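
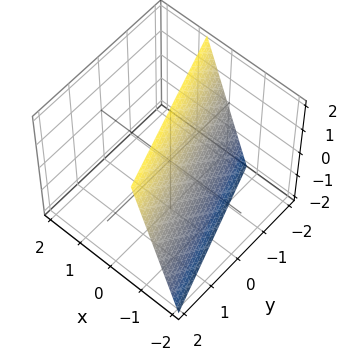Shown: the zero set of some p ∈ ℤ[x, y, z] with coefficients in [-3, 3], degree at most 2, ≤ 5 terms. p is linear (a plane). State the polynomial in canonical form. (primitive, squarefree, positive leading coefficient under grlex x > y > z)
3*x + y - z + 2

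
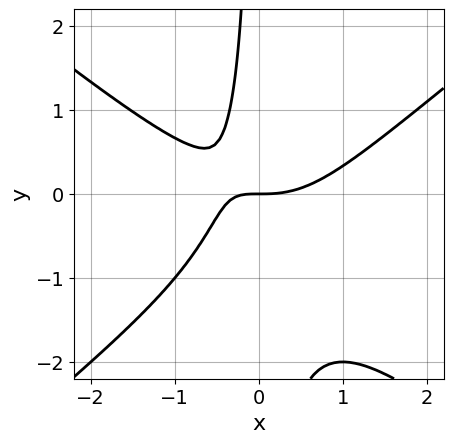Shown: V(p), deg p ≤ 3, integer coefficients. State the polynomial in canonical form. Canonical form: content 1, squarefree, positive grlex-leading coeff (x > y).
2*x^3 - 3*x*y^2 - 3*x*y - 2*y

1. Degree: the shape is more complex than any degree-2 curve, so deg p = 3.
2. Observable constraints: it crosses the x-axis at the gridline x = 0; it crosses the y-axis at the gridline y = 0.
3. Putting this together gives p.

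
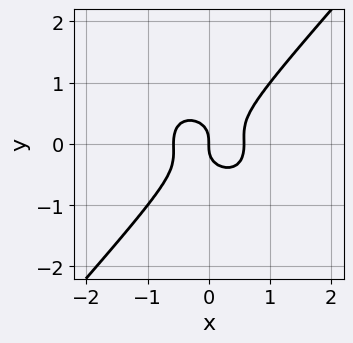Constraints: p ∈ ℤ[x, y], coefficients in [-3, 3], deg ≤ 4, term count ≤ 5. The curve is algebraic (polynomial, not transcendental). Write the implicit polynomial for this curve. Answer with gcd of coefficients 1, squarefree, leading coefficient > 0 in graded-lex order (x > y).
3*x^3 + x*y^2 - 3*y^3 - x

The degree is 3 — a generic line meets the curve in up to 3 points.
Checking where it meets the axes: it crosses the y-axis at the gridline y = 0; it crosses the x-axis at the gridline x = 0.
The integer polynomial consistent with all of this is the stated p.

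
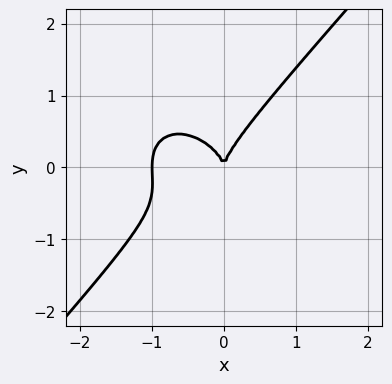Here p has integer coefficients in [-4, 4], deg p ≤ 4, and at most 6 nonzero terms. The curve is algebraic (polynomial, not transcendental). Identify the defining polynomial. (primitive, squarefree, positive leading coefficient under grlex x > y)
3*x^3 + x*y^2 - 3*y^3 + 3*x^2

1. Degree: no degree-2 curve has this shape, so deg p = 3.
2. From the axis intercepts and sections: one y-axis crossing is at y = 0; the x-axis gridline crossings are at x ∈ {-1, 0}.
3. These observations pin down the coefficients.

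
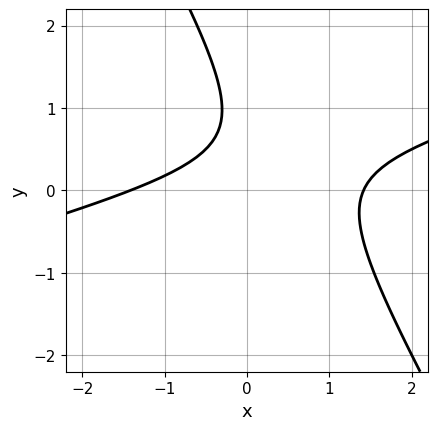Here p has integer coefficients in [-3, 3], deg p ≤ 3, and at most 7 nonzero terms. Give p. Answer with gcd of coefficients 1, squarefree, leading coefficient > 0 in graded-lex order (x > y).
1. Degree: no degree-1 curve has this shape, so deg p = 2.
2. Reading off the gridlines: the curve avoids every integer y-axis point in the box.
3. Solving for integer coefficients yields p as stated.

x^2 - 3*x*y - 2*y^2 + 3*y - 2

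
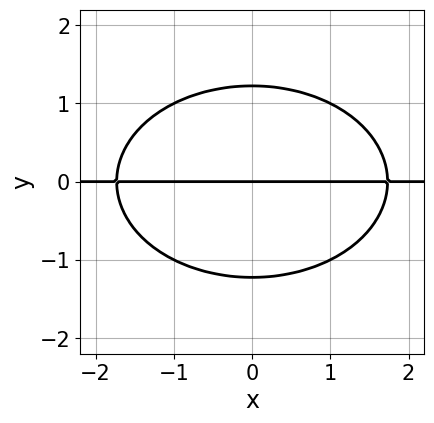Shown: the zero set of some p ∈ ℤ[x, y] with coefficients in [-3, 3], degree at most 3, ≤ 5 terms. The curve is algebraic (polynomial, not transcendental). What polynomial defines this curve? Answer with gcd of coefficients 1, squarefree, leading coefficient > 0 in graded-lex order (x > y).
x^2*y + 2*y^3 - 3*y

deg p = 3.
Symmetries: it's symmetric under x → −x, forcing even powers of x.
From the axis intercepts and sections: one y-axis crossing is at y = 0; every point of the x-axis in the box is on the curve.
Solving for integer coefficients yields p as stated.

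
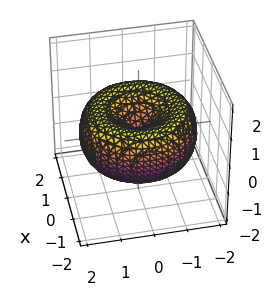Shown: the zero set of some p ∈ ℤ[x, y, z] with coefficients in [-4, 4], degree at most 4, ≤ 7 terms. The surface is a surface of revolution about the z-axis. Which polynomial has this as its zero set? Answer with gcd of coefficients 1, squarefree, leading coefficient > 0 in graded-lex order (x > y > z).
x^4 + 2*x^2*y^2 + y^4 - 3*x^2 - 3*y^2 + 3*z^2

1. The degree is 4 — no degree-3 surface has this shape.
2. Symmetries: rotational symmetry about the z-axis ⇒ p depends on x, y only through x² + y².
3. Checking where it meets the axes: a circular section at z = 0 has radius between 1 and 2; it meets the y-axis at y = 0 (among the integer gridlines); one z-axis crossing is at z = 0; one x-axis crossing is at x = 0.
4. Fitting integer coefficients to these (and the overall shape) gives p.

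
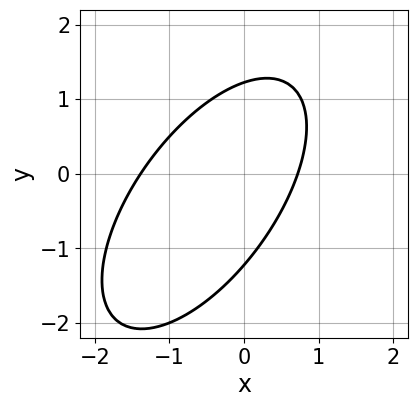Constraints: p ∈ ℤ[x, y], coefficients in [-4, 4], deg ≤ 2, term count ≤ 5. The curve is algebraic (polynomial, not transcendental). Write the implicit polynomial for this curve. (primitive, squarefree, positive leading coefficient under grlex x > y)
3*x^2 - 3*x*y + 2*y^2 + 2*x - 3

1. The degree is 2 — a generic line meets the curve in up to 2 points.
2. Putting this together gives p.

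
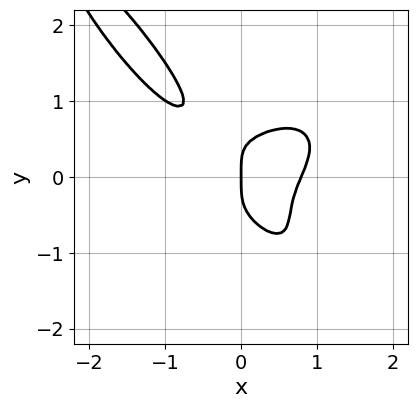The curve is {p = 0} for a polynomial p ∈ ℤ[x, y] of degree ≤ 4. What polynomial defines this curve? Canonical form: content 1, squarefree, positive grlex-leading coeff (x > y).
2*x^4 + 3*x*y^3 + 2*y^4 - 2*x^2*y - x

(a) deg p = 4. The shape is more complex than any degree-3 curve.
(b) Reading off the gridlines: it crosses the x-axis at the gridline x = 0; it crosses the y-axis at the gridline y = 0.
(c) Fitting integer coefficients to these (and the overall shape) gives p.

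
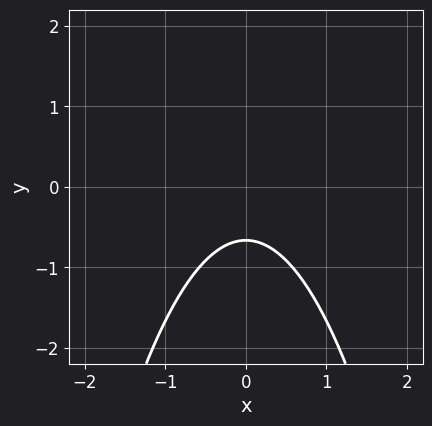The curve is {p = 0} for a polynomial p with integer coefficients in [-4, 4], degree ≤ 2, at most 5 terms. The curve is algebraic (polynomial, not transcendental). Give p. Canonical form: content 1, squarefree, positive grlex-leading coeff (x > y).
1. Degree: a generic line meets the curve in up to 2 points, so deg p = 2.
2. Symmetries: mirror symmetry x ↦ −x ⇒ only even powers of x.
3. Reading off the gridlines: no x-intercept at any integer in the box.
4. Matching integer coefficients to the picture gives p.

3*x^2 + 3*y + 2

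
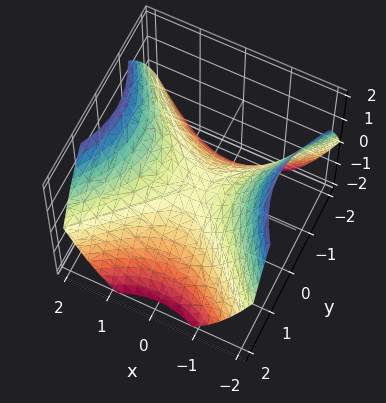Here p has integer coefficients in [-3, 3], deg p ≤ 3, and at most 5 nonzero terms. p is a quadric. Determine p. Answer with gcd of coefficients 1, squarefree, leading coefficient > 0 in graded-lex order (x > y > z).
1. deg p = 2. A hyperbolic paraboloid; a quadric.
2. Symmetries: the y ↦ −y reflection is a symmetry, so y appears only in even powers; mirror symmetry x ↦ −x ⇒ only even powers of x.
3. Reading off the gridlines: it crosses the z-axis at the gridline z = 0; one y-axis crossing is at y = 0; one x-axis crossing is at x = 0.
4. Putting this together gives p.

2*x^2 - 2*y^2 - 3*z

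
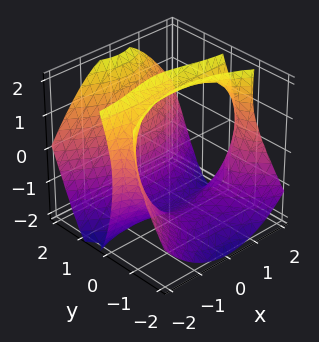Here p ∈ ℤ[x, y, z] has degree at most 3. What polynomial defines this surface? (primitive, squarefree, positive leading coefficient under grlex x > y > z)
2*x^2*y - 3*y^3 + 3*y^2*z - z^2 + 3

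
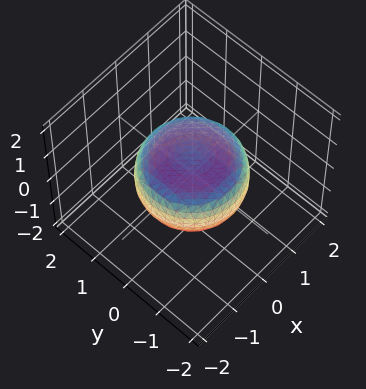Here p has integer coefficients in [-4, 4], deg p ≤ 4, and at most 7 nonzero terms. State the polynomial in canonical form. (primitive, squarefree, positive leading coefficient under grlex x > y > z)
x^4 + 2*x^2*y^2 + y^4 - x^2 - y^2 + 2*z^2 - 1

The degree is 4 — no degree-3 surface has this shape.
Symmetry: the z-axis is an axis of rotation, so x and y enter only as x² + y².
Reading off the gridlines: a circular section at z = 0 has radius between 1 and 2.
Assembling these constraints gives the stated polynomial.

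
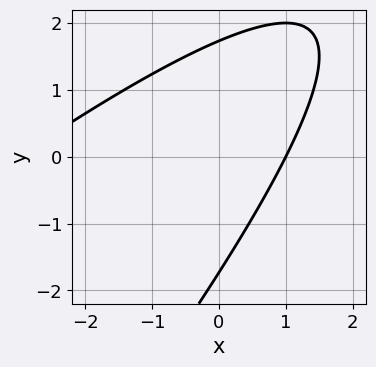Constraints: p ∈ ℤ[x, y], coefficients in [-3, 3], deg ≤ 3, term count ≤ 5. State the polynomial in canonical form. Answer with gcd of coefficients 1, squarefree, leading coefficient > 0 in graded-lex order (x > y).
x^2 - 2*x*y + y^2 + 2*x - 3

1. Degree: the shape is more complex than any degree-1 curve, so deg p = 2.
2. From the axis intercepts and sections: it meets the x-axis at x = 1 (among the integer gridlines).
3. Fitting integer coefficients to these (and the overall shape) gives p.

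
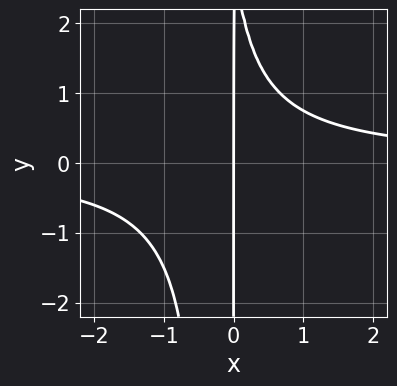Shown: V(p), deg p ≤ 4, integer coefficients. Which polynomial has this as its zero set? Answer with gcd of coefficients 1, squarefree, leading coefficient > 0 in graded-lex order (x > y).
1. deg p = 3.
2. Checking where it meets the axes: it meets the x-axis at x = 0 (among the integer gridlines); every point of the y-axis in the box is on the curve.
3. These observations pin down the coefficients.

3*x^2*y + x*y - 3*x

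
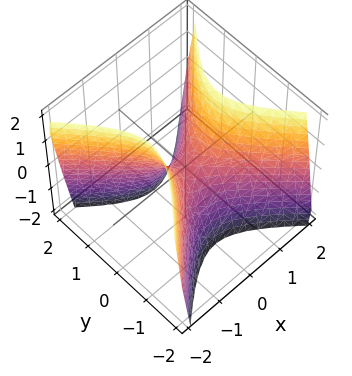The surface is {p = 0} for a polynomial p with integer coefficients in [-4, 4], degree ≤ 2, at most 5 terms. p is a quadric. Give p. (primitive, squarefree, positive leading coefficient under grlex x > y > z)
2*x^2 - 2*y^2 - z

(a) The degree is 2 — a saddle surface; a quadric.
(b) Symmetries: the x ↦ −x reflection is a symmetry, so x appears only in even powers; it's symmetric under y → −y, forcing even powers of y.
(c) Observable constraints: one x-axis crossing is at x = 0; it meets the z-axis at z = 0 (among the integer gridlines); it crosses the y-axis at the gridline y = 0.
(d) Matching integer coefficients to the picture gives p.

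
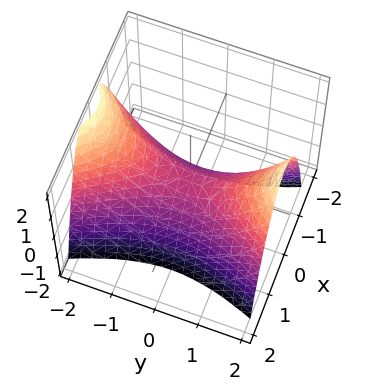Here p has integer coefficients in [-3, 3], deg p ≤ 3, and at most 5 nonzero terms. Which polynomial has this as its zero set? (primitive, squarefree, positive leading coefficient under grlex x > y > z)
(a) Degree: a hyperbolic paraboloid; a quadric, so deg p = 2.
(b) Symmetries: the x ↦ −x reflection is a symmetry, so x appears only in even powers; it's symmetric under y → −y, forcing even powers of y.
(c) Observable constraints: it crosses the x-axis at the gridline x = 0; it crosses the z-axis at the gridline z = 0.
(d) These observations pin down the coefficients.

3*x^2 - y^2 + 2*z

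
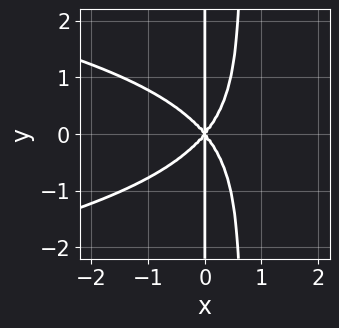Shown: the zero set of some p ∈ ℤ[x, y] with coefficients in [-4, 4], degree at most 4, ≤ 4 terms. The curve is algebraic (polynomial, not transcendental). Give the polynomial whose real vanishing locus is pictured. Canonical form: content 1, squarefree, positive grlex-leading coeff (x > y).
3*x^2*y^2 + 3*x^3 - 2*x*y^2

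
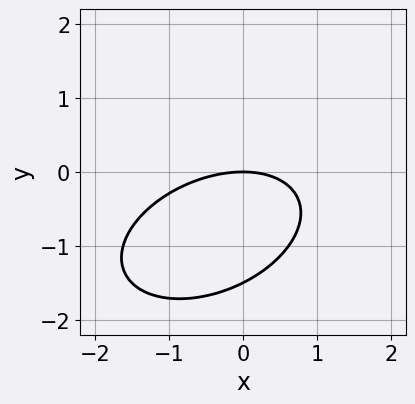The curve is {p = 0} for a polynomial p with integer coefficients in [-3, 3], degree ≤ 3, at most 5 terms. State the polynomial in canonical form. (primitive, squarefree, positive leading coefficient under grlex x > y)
1. deg p = 2. No degree-1 curve has this shape.
2. From the visible intercepts: it meets the x-axis at x = 0 (among the integer gridlines); it crosses the y-axis at the gridline y = 0.
3. Solving for integer coefficients yields p as stated.

x^2 - x*y + 2*y^2 + 3*y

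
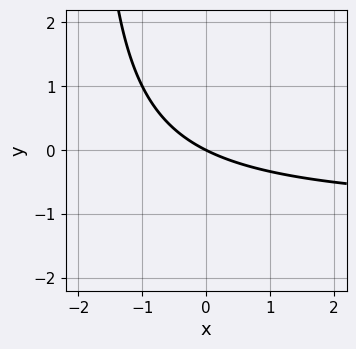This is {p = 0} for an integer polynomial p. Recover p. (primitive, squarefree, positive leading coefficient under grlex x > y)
x*y + x + 2*y

1. deg p = 2.
2. From the axis intercepts and sections: one y-axis crossing is at y = 0; one x-axis crossing is at x = 0.
3. Fitting integer coefficients to these (and the overall shape) gives p.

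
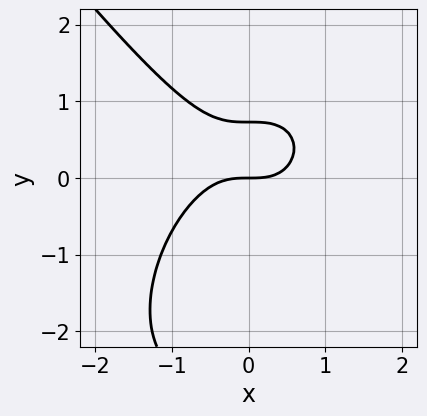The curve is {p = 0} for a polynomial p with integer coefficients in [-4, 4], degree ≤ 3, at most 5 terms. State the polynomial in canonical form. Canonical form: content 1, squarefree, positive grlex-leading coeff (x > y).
2*x^3 + y^3 + 2*y^2 - 2*y

1. Degree: the shape is more complex than any degree-2 curve, so deg p = 3.
2. Checking where it meets the axes: it meets the y-axis at y = 0 (among the integer gridlines); it meets the x-axis at x = 0 (among the integer gridlines).
3. The integer polynomial consistent with all of this is the stated p.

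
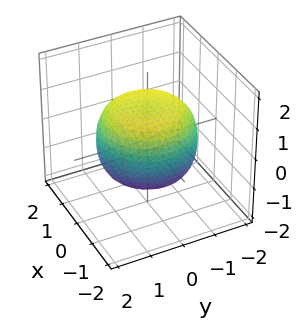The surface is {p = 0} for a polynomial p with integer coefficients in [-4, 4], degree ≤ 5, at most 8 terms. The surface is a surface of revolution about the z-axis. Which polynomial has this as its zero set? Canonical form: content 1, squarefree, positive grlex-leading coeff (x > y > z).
x^4 + 2*x^2*y^2 + y^4 - x^2 - y^2 + 2*z^2 - 2

(a) Degree: the shape is more complex than any degree-3 surface, so deg p = 4.
(b) Symmetries: rotational symmetry about the z-axis ⇒ p depends on x, y only through x² + y².
(c) Checking where it meets the axes: a circular section at z = -1 has radius exactly 1; among the integer gridlines, it crosses the z-axis at z ∈ {-1, 1}.
(d) Fitting integer coefficients to these (and the overall shape) gives p.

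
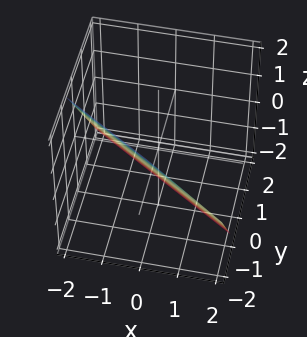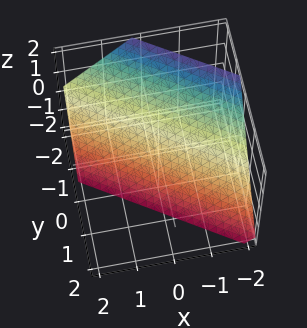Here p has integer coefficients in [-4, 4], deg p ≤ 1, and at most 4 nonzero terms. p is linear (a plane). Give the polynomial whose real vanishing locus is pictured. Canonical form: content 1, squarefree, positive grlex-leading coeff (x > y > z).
(a) The degree is 1 — every cross-section is a straight line — this is a plane.
(b) Reading off the gridlines: it crosses the z-axis at the gridline z = -1; it crosses the x-axis at the gridline x = -1.
(c) Fitting integer coefficients to these (and the overall shape) gives p.

2*x + 3*y + 2*z + 2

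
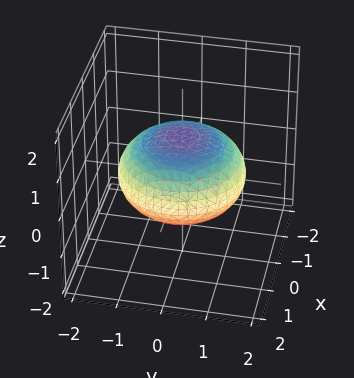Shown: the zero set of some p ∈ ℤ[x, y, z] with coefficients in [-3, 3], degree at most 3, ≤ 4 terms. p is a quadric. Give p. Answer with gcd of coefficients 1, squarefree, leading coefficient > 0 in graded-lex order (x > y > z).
deg p = 2. Bounded and convex; a quadric.
Symmetries: it's symmetric under z → −z, forcing even powers of z; rotational symmetry about the z-axis ⇒ p depends on x, y only through x² + y².
Reading off the gridlines: a circular section at z = 0 has radius between 1 and 2; among the integer gridlines, it crosses the z-axis at z ∈ {-1, 1}.
These observations pin down the coefficients.

x^2 + y^2 + 2*z^2 - 2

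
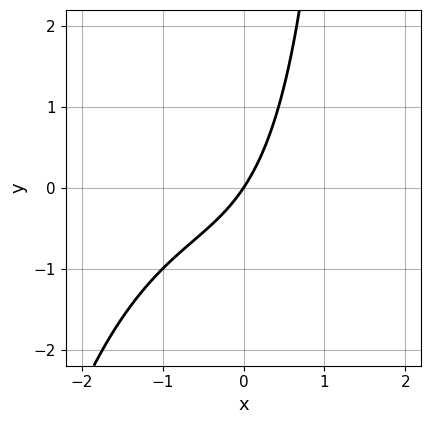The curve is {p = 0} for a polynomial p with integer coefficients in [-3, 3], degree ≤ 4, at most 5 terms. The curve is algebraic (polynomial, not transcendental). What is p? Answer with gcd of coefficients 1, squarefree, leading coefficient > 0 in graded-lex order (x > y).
1. The degree is 3 — the shape is more complex than any degree-2 curve.
2. Observable constraints: it meets the y-axis at y = 0 (among the integer gridlines); it crosses the x-axis at the gridline x = 0.
3. Solving for integer coefficients yields p as stated.

x^3 + x^2 + x*y + 3*x - 2*y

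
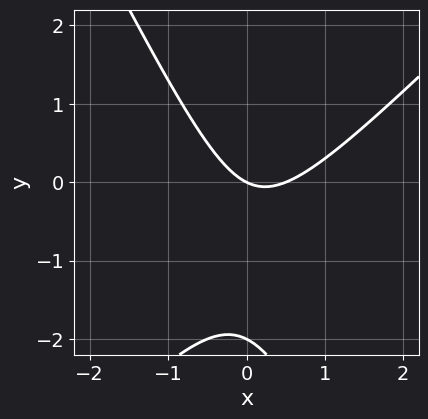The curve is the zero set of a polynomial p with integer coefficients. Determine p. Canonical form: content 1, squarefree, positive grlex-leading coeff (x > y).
(a) Degree: the shape is more complex than any degree-1 curve, so deg p = 2.
(b) Observable constraints: the y-axis gridline crossings are at y ∈ {-2, 0}; it meets the x-axis at x = 0 (among the integer gridlines).
(c) Fitting integer coefficients to these (and the overall shape) gives p.

2*x^2 - x*y - y^2 - x - 2*y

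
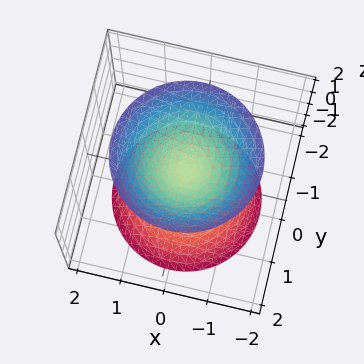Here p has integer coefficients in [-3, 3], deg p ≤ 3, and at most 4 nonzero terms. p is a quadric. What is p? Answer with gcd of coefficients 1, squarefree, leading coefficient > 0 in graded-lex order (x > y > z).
First, I count 2 distinct pieces. Treating them together as one polynomial.
Then, deg p = 2. Two separate bowl-shaped sheets opening away from each other; a quadric.
Then, symmetries: the z-axis is an axis of rotation, so x and y enter only as x² + y²; it's symmetric under z → −z, forcing even powers of z.
Next, reading off the gridlines: a circular section at z = 2 has radius between 1 and 2; no x-intercept at any integer in the box.
Finally, solving for integer coefficients yields p as stated.

3*x^2 + 3*y^2 - 2*z^2 + 1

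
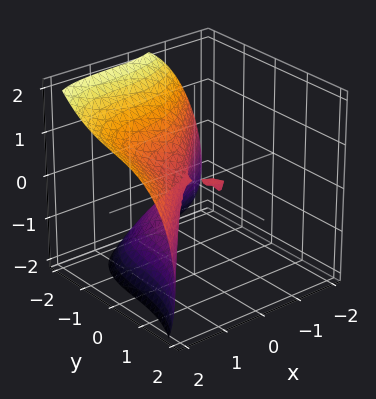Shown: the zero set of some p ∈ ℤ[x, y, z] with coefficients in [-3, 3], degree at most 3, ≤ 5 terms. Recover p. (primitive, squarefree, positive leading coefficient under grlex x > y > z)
(a) The degree is 3 — no degree-2 surface has this shape.
(b) Observable constraints: one y-axis crossing is at y = 0; it crosses the z-axis at the gridline z = 0; it crosses the x-axis at the gridline x = 0.
(c) The integer polynomial consistent with all of this is the stated p.

x^3 - x^2*z - y^3 - x*y - 2*z^2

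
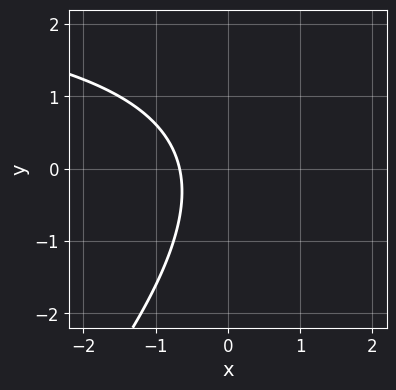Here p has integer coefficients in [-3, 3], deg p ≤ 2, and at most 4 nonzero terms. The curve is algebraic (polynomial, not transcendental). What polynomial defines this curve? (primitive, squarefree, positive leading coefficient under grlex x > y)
First, deg p = 2. No degree-1 curve has this shape.
Next, observable constraints: it misses every integer gridline on the y-axis.
Finally, putting this together gives p.

x*y - y^2 - 3*x - 2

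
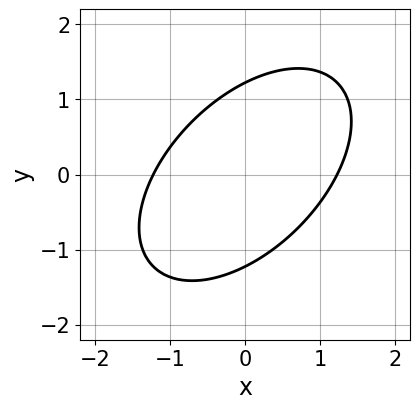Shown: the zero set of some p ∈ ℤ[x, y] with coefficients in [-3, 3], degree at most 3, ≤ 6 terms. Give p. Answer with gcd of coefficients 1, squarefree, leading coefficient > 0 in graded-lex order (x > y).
First, the degree is 2 — no degree-1 curve has this shape.
Finally, the integer polynomial consistent with all of this is the stated p.

2*x^2 - 2*x*y + 2*y^2 - 3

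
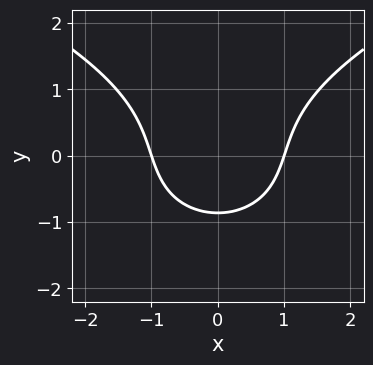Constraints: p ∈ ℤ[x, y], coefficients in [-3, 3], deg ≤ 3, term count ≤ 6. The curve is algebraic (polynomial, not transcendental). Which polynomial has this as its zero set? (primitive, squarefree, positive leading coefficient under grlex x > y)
2*y^3 - 3*x^2 + 2*y + 3

First, degree: the shape is more complex than any degree-2 curve, so deg p = 3.
Next, symmetries: mirror symmetry x ↦ −x ⇒ only even powers of x.
Then, from the axis intercepts and sections: the x-axis gridline crossings are at x ∈ {-1, 1}.
Finally, the integer polynomial consistent with all of this is the stated p.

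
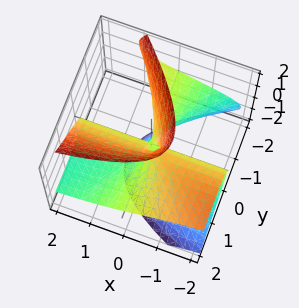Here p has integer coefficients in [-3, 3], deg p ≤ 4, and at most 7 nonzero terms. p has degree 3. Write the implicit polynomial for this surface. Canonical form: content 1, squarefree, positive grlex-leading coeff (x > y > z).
1. deg p = 3. A generic line meets the surface in up to 3 points.
2. Checking where it meets the axes: the visible y-axis segment lies entirely on the surface; it crosses the z-axis at the gridline z = 0.
3. The integer polynomial consistent with all of this is the stated p. Check: (2, 0, 0) on the x-axis lies on the surface, and p(2, 0, 0) = 0. ✓

x*y*z - 3*x*z^2 + 3*y^2*z - z^3 + 3*x*y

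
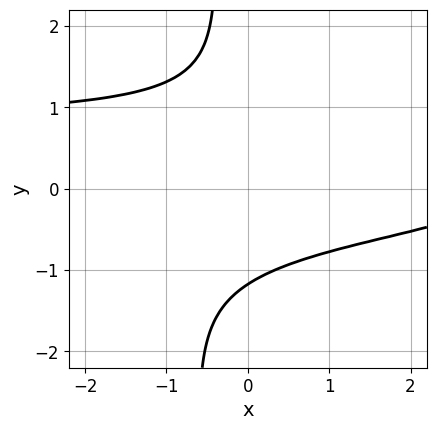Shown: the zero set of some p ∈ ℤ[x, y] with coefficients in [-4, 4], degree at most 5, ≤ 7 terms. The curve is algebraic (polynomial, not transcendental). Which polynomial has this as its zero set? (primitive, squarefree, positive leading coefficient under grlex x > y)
First, deg p = 4. The shape is more complex than any degree-3 curve.
Next, from the visible intercepts: no x-intercept at any integer in the box.
Finally, putting this together gives p.

2*x*y^3 + y^3 - y^2 - x + 3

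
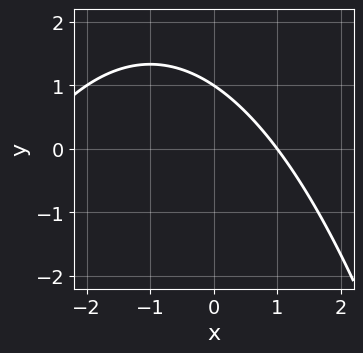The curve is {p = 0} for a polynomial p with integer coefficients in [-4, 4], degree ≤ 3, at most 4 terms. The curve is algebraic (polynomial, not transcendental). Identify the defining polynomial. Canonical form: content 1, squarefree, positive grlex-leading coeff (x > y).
x^2 + 2*x + 3*y - 3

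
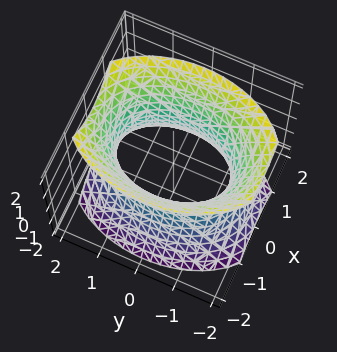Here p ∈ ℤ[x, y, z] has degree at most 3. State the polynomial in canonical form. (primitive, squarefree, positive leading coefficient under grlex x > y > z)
1. The degree is 2 — an hourglass — one-sheet hyperboloid; a quadric.
2. Symmetries: mirror symmetry y ↦ −y ⇒ only even powers of y; the x ↦ −x reflection is a symmetry, so x appears only in even powers; mirror symmetry z ↦ −z ⇒ only even powers of z.
3. From the axis intercepts and sections: it misses every integer gridline on the z-axis; the x-axis gridline crossings are at x ∈ {-1, 1}.
4. Putting this together gives p.

2*x^2 + y^2 - z^2 - 2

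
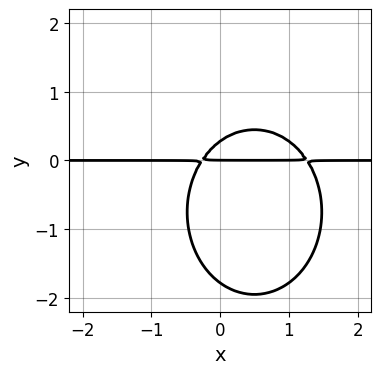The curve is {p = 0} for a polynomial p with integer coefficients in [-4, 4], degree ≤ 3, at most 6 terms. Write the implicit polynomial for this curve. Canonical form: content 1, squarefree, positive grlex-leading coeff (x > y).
3*x^2*y + 2*y^3 - 3*x*y + 3*y^2 - y

First, degree: a generic line meets the curve in up to 3 points, so deg p = 3.
Then, checking where it meets the axes: the visible x-axis segment lies entirely on the curve; it meets the y-axis at y = 0 (among the integer gridlines).
Finally, the integer polynomial consistent with all of this is the stated p.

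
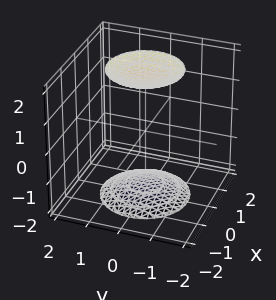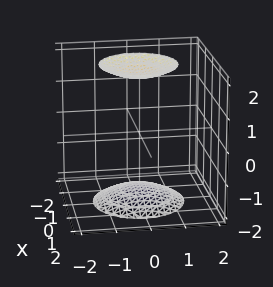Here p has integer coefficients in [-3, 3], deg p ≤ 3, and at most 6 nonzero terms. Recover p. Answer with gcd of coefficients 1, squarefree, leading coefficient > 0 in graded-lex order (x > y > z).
(a) There are 2 components.
(b) The degree is 2 — two separate bowl-shaped sheets opening away from each other; a quadric.
(c) Symmetries: the surface is invariant under rotation about z: p = q(x² + y², z); mirror symmetry z ↦ −z ⇒ only even powers of z.
(d) Against the integer gridlines: a circular section at z = 2 has radius exactly 1; the surface avoids every integer y-axis point in the box.
(e) The integer polynomial consistent with all of this is the stated p.

x^2 + y^2 - z^2 + 3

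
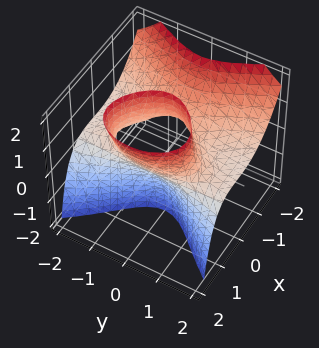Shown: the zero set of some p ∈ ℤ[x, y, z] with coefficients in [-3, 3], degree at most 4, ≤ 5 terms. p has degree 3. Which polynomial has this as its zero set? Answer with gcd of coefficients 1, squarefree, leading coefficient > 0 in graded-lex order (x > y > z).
1. deg p = 3.
2. Observable constraints: it misses every integer gridline on the y-axis; it misses every integer gridline on the z-axis.
3. These observations pin down the coefficients.

2*x^3 + 2*y^2*z - 3*x*z - 1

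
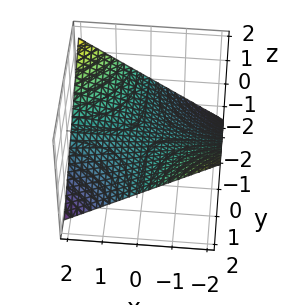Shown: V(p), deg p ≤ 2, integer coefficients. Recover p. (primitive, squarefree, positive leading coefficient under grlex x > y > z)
x*y + 3*z

1. The degree is 2 — a hyperbolic paraboloid; a quadric.
2. From the axis intercepts and sections: one z-axis crossing is at z = 0; every point of the x-axis in the box is on the surface; the visible y-axis segment lies entirely on the surface.
3. Fitting integer coefficients to these (and the overall shape) gives p.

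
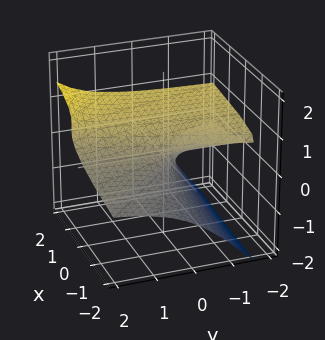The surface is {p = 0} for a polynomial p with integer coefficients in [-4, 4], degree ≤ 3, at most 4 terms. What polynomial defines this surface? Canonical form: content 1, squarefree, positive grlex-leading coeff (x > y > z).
3*y*z^2 - 3*z^3 - 2*y*z + x

(a) Degree: the shape is more complex than any degree-2 surface, so deg p = 3.
(b) Observable constraints: the visible y-axis segment lies entirely on the surface; one z-axis crossing is at z = 0.
(c) Fitting integer coefficients to these (and the overall shape) gives p.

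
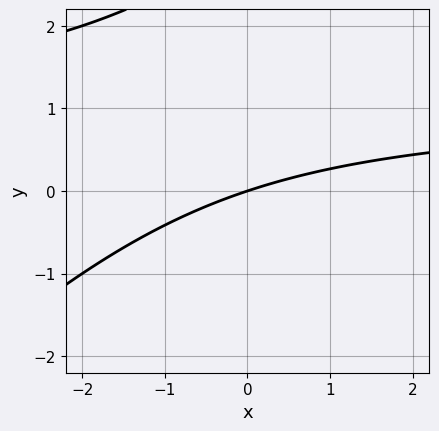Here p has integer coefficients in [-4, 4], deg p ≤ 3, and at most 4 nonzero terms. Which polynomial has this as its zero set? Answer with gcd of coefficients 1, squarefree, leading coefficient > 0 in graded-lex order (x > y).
x*y - y^2 - x + 3*y

1. deg p = 2. No degree-1 curve has this shape.
2. From the axis intercepts and sections: it crosses the y-axis at the gridline y = 0; it meets the x-axis at x = 0 (among the integer gridlines).
3. Fitting integer coefficients to these (and the overall shape) gives p.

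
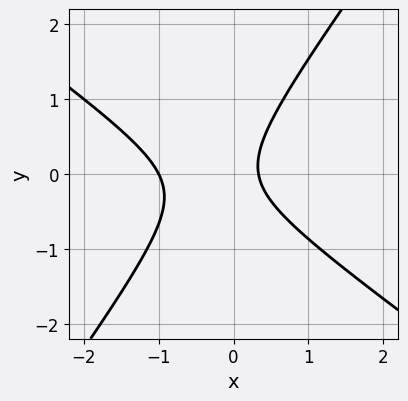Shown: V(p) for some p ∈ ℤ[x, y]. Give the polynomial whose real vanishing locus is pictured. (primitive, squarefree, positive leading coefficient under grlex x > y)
3*x^2 + 2*x*y - 3*y^2 + 2*x - 1

(a) The degree is 2 — a generic line meets the curve in up to 2 points.
(b) Observable constraints: one x-axis crossing is at x = -1; no y-intercept at any integer in the box.
(c) These observations pin down the coefficients.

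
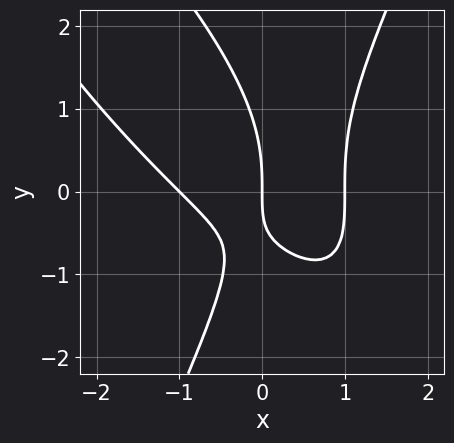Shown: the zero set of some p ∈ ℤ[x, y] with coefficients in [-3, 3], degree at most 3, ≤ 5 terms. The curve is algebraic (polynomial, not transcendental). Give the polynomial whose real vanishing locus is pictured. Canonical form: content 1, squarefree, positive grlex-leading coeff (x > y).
deg p = 3.
Reading off the gridlines: it meets the y-axis at y = 0 (among the integer gridlines); the x-axis gridline crossings are at x ∈ {-1, 0, 1}.
These observations pin down the coefficients.

3*x^3 + 3*x^2*y - y^3 - 3*x*y - 3*x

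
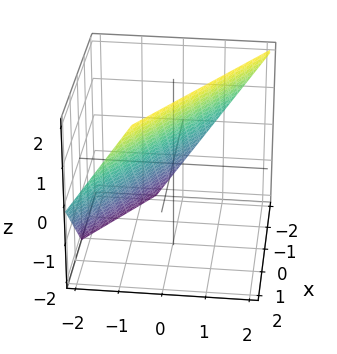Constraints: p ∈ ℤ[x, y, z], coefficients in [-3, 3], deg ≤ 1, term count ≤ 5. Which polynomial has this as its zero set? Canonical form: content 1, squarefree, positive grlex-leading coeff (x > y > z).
(a) deg p = 1. The surface is flat (a plane).
(b) Checking where it meets the axes: one z-axis crossing is at z = 1; one x-axis crossing is at x = -1.
(c) Solving for integer coefficients yields p as stated.

2*x + 3*y - 2*z + 2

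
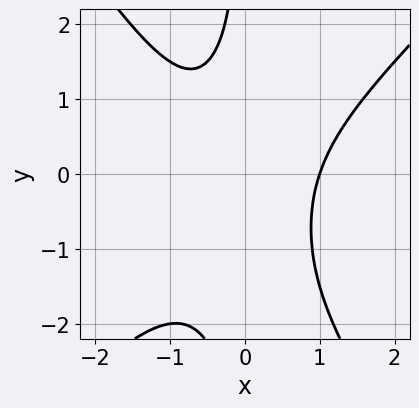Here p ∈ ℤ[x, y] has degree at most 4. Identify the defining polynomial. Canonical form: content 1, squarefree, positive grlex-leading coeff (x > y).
1. The degree is 3 — no degree-2 curve has this shape.
2. From the visible intercepts: no y-intercept at any integer in the box; it crosses the x-axis at the gridline x = 1.
3. Matching integer coefficients to the picture gives p.

3*x^3 - x^2*y - 2*x*y^2 - 2*x*y - 3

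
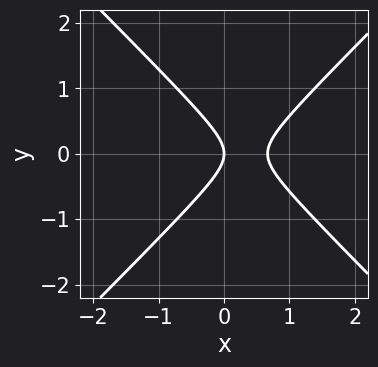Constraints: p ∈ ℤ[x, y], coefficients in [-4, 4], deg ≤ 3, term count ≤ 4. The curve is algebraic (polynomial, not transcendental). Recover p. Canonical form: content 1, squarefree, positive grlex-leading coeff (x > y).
3*x^2 - 3*y^2 - 2*x

First, deg p = 2.
Then, symmetries: mirror symmetry y ↦ −y ⇒ only even powers of y.
Next, against the integer gridlines: one y-axis crossing is at y = 0; it crosses the x-axis at the gridline x = 0.
Finally, the integer polynomial consistent with all of this is the stated p.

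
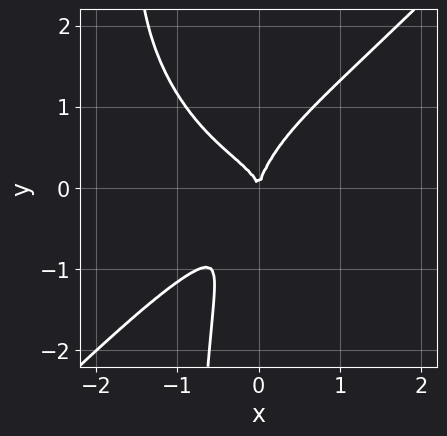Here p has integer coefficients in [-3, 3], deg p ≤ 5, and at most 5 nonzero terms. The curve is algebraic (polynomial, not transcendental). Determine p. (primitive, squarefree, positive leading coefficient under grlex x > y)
The degree is 4 — the shape is more complex than any degree-3 curve.
Reading off the gridlines: it crosses the y-axis at the gridline y = 0; it meets the x-axis at x = 0 (among the integer gridlines).
Assembling these constraints gives the stated polynomial.

2*x^4 - 2*x*y^3 + 3*x*y^2 - 2*y^3 + 2*x^2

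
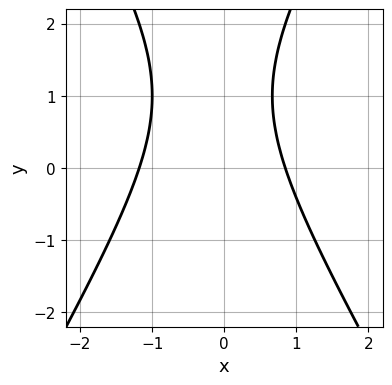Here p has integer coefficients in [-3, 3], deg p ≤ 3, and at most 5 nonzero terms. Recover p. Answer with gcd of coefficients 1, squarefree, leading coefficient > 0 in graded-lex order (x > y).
1. deg p = 2. The shape is more complex than any degree-1 curve.
2. From the axis intercepts and sections: the curve avoids every integer y-axis point in the box.
3. The integer polynomial consistent with all of this is the stated p.

3*x^2 - y^2 + x + 2*y - 3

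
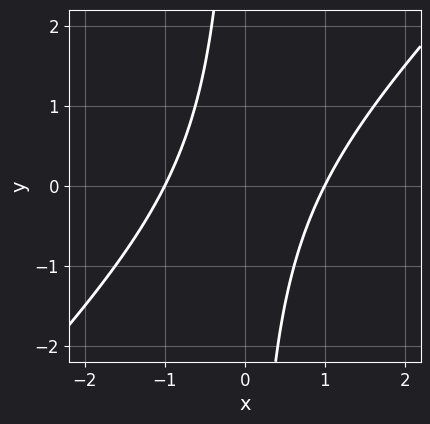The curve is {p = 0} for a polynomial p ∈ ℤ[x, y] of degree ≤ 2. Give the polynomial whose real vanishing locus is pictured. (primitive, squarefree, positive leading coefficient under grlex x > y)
x^2 - x*y - 1

(a) deg p = 2.
(b) From the visible intercepts: the curve avoids every integer y-axis point in the box; the x-axis gridline crossings are at x ∈ {-1, 1}.
(c) Matching integer coefficients to the picture gives p.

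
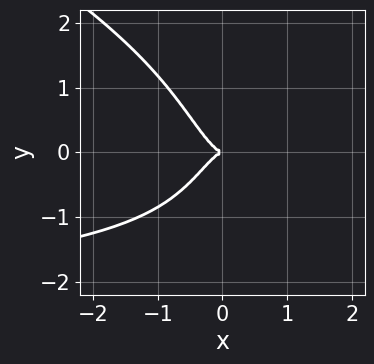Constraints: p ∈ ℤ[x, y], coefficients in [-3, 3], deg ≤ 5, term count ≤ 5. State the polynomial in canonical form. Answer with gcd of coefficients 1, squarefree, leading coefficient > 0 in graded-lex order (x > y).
First, the degree is 4 — no degree-3 curve has this shape.
Then, reading off the gridlines: one y-axis crossing is at y = 0; it crosses the x-axis at the gridline x = 0.
Finally, together with the visible shape, these determine p as stated.

x^3*y + 2*x^2*y^2 + 3*x^3 + y^2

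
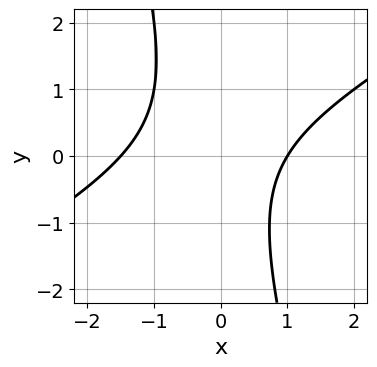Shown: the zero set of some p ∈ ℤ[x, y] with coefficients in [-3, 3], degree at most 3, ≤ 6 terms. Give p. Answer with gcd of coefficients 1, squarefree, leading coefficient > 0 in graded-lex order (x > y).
2*x^2 - 3*x*y - y^2 + x - 3

1. Degree: no degree-1 curve has this shape, so deg p = 2.
2. Against the integer gridlines: the curve avoids every integer y-axis point in the box; it meets the x-axis at x = 1 (among the integer gridlines).
3. Putting this together gives p.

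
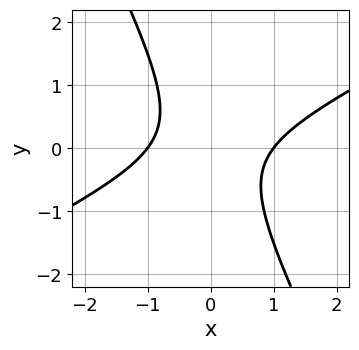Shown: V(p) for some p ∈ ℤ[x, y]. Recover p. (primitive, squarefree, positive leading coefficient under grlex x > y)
2*x^2 - 3*x*y - 2*y^2 - 2

(a) The degree is 2 — no degree-1 curve has this shape.
(b) Against the integer gridlines: the x-axis gridline crossings are at x ∈ {-1, 1}; it misses every integer gridline on the y-axis.
(c) Solving for integer coefficients yields p as stated.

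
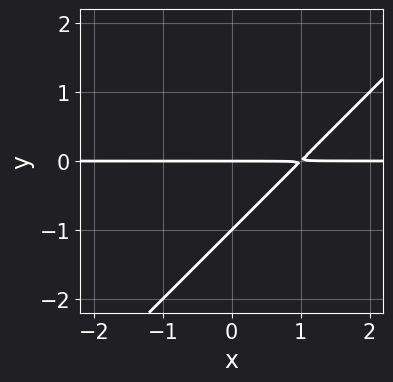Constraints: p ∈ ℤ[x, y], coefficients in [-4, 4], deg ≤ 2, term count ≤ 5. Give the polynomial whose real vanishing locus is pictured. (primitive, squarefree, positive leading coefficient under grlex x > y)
x*y - y^2 - y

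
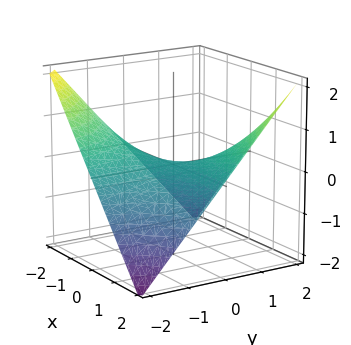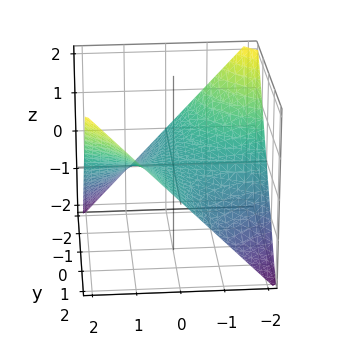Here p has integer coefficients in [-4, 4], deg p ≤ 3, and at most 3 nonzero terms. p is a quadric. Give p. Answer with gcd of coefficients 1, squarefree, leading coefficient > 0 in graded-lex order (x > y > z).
x*y - 2*z

deg p = 2.
Checking where it meets the axes: the visible x-axis segment lies entirely on the surface; every point of the y-axis in the box is on the surface.
These observations pin down the coefficients.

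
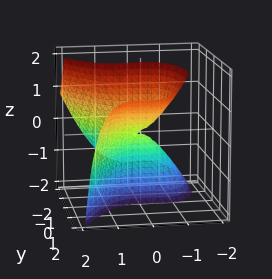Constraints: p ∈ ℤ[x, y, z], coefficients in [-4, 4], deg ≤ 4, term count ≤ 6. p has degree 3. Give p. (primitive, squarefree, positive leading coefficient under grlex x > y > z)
2*x^3 - x^2*z - 2*y^2 + 3*y*z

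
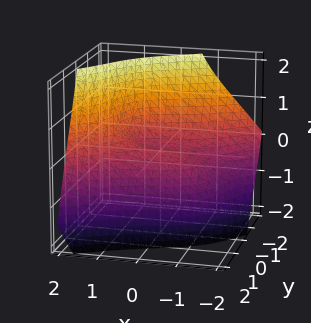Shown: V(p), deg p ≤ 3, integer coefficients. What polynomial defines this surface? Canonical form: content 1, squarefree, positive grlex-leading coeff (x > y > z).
Degree: a generic line meets the surface in up to 3 points, so deg p = 3.
From the visible intercepts: it meets the x-axis at x = 0 (among the integer gridlines); it meets the z-axis at z = 0 (among the integer gridlines); the y-axis gridline crossings are at y ∈ {-1, 0}.
These observations pin down the coefficients.

x^3 - 2*x*y*z - 2*y^3 - 2*y^2 - 3*z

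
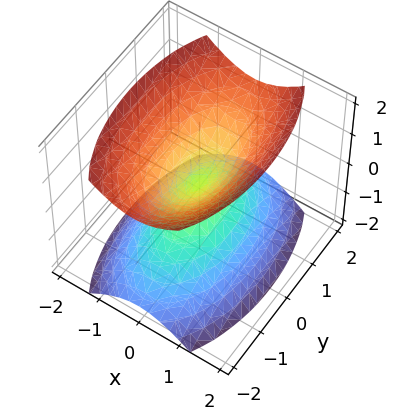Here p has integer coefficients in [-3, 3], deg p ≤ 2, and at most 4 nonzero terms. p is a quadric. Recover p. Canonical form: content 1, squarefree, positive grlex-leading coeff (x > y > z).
3*x^2 + y^2 - 2*z^2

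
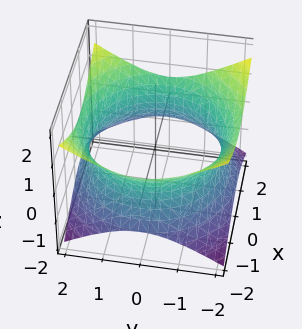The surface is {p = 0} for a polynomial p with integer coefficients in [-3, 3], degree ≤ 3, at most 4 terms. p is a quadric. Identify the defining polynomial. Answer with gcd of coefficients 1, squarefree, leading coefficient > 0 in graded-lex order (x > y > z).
x^2 + y^2 - 2*z^2 - 3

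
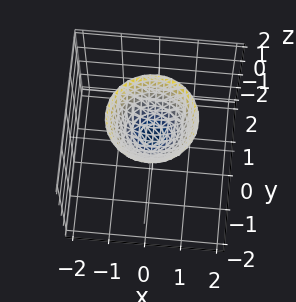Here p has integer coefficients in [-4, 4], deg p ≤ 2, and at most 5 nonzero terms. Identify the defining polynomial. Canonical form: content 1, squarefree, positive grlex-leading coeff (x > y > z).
Degree: no degree-1 surface has this shape, so deg p = 2.
Symmetries: rotational symmetry about the z-axis ⇒ p depends on x, y only through x² + y².
Against the integer gridlines: a circular section at z = 1 has radius between 0 and 1; it misses every integer gridline on the y-axis; it misses every integer gridline on the x-axis.
Assembling these constraints gives the stated polynomial.

3*x^2 + 3*y^2 - 3*z + 2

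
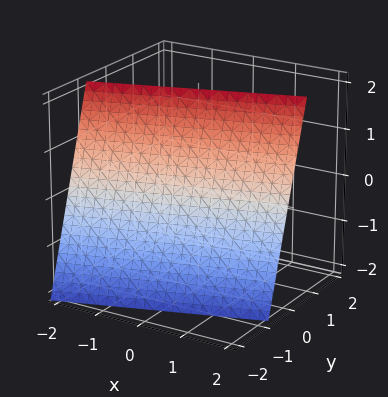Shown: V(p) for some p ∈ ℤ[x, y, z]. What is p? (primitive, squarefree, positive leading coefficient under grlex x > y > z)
1. Degree: every cross-section is a straight line — this is a plane, so deg p = 1.
2. From the visible intercepts: it crosses the z-axis at the gridline z = 2; it meets the x-axis at x = 2 (among the integer gridlines).
3. Assembling these constraints gives the stated polynomial.

x - 3*y + z - 2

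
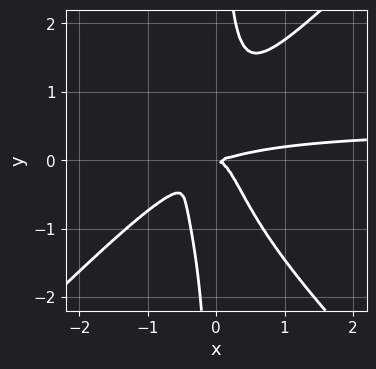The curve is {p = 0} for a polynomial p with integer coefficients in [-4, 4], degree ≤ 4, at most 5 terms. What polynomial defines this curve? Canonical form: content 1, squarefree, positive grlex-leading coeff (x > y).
First, degree: no degree-3 curve has this shape, so deg p = 4.
Then, checking where it meets the axes: it meets the y-axis at y = 0 (among the integer gridlines); it meets the x-axis at x = 0 (among the integer gridlines).
Finally, assembling these constraints gives the stated polynomial.

2*x^3*y - 2*x*y^3 - x^3 + 3*x^2*y + y^2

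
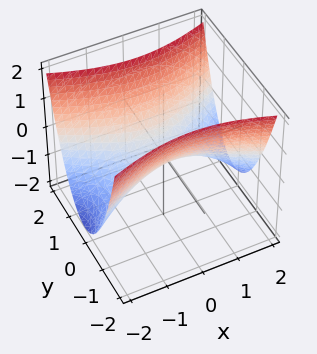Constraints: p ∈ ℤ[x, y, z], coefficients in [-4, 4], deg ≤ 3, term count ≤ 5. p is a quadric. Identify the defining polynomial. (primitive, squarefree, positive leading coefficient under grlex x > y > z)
x^2 - 3*y^2 + 3*z

1. deg p = 2. A hyperbolic paraboloid; a quadric.
2. Symmetries: it's symmetric under y → −y, forcing even powers of y; it's symmetric under x → −x, forcing even powers of x.
3. Checking where it meets the axes: one z-axis crossing is at z = 0; it crosses the y-axis at the gridline y = 0; one x-axis crossing is at x = 0.
4. The integer polynomial consistent with all of this is the stated p.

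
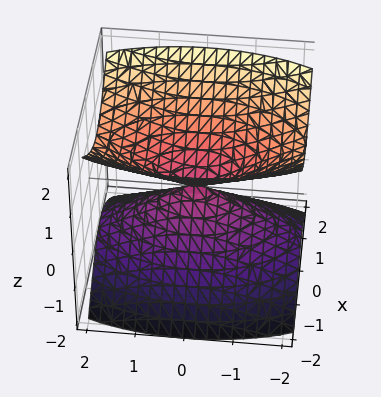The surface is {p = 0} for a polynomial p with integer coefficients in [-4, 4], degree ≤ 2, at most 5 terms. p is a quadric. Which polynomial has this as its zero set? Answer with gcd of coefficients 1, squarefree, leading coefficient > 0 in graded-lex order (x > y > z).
First, the picture has 2 separate pieces. Treating them together as one polynomial.
Next, deg p = 2. A double cone through the origin; a quadric.
Next, symmetries: the z ↦ −z reflection is a symmetry, so z appears only in even powers; the y ↦ −y reflection is a symmetry, so y appears only in even powers; mirror symmetry x ↦ −x ⇒ only even powers of x.
Then, from the visible intercepts: one y-axis crossing is at y = 0; it meets the x-axis at x = 0 (among the integer gridlines); one z-axis crossing is at z = 0.
Finally, fitting integer coefficients to these (and the overall shape) gives p.

3*x^2 + y^2 - 3*z^2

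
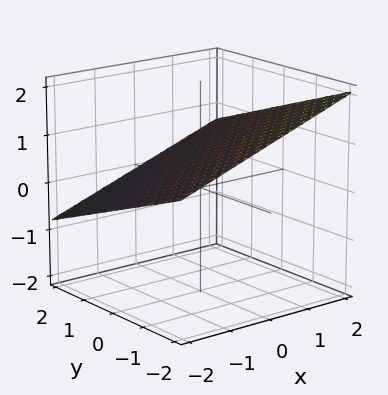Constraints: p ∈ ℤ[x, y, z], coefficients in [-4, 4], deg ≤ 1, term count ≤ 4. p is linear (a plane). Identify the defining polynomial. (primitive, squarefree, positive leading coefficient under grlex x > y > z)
deg p = 1. Every cross-section is a straight line — this is a plane.
From the visible intercepts: it meets the y-axis at y = 2 (among the integer gridlines); it crosses the x-axis at the gridline x = -2.
Together with the visible shape, these determine p as stated.

x - y - 3*z + 2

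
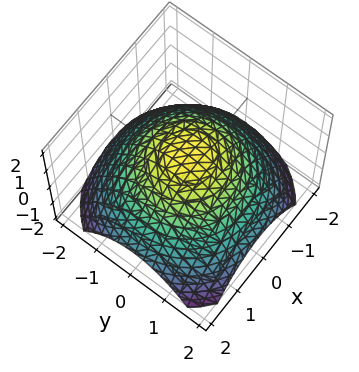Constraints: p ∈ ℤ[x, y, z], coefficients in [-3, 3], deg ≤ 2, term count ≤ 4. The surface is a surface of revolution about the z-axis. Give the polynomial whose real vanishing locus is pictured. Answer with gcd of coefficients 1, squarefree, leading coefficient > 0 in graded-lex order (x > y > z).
x^2 + y^2 + 2*z - 2

deg p = 2.
Symmetry: every cross-section ⟂ z is a circle, so x, y appear only via x² + y².
Checking where it meets the axes: a circular section at z = 0 has radius between 1 and 2; it meets the z-axis at z = 1 (among the integer gridlines).
Solving for integer coefficients yields p as stated.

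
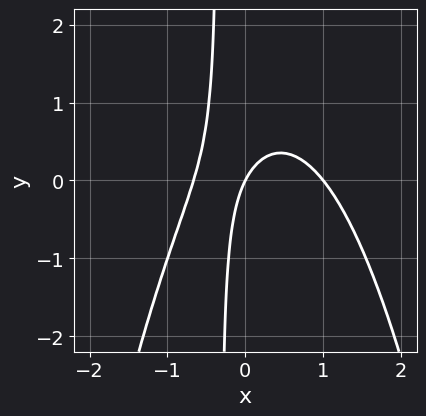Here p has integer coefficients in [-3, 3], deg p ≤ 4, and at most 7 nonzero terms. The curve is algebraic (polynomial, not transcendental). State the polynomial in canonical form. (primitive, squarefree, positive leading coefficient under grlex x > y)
3*x^3 - x^2 + 3*x*y - 2*x + y

deg p = 3. The shape is more complex than any degree-2 curve.
Reading off the gridlines: it crosses the y-axis at the gridline y = 0; the x-axis gridline crossings are at x ∈ {0, 1}.
Putting this together gives p.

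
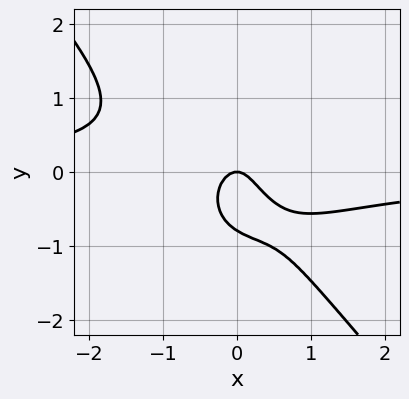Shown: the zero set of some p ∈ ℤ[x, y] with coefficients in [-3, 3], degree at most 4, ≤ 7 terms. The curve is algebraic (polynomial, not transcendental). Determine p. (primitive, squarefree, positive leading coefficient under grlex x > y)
3*x^3*y + 2*y^4 - 3*x*y^2 + 3*x^2 + y

deg p = 4. A generic line meets the curve in up to 4 points.
Reading off the gridlines: it meets the x-axis at x = 0 (among the integer gridlines); it meets the y-axis at y = 0 (among the integer gridlines).
Fitting integer coefficients to these (and the overall shape) gives p.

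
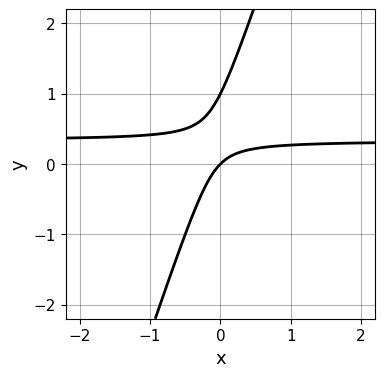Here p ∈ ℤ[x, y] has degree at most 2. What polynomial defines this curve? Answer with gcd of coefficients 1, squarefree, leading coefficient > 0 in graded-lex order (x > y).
3*x*y - y^2 - x + y

deg p = 2.
Checking where it meets the axes: among the integer gridlines, it crosses the y-axis at y ∈ {0, 1}; one x-axis crossing is at x = 0.
These observations pin down the coefficients.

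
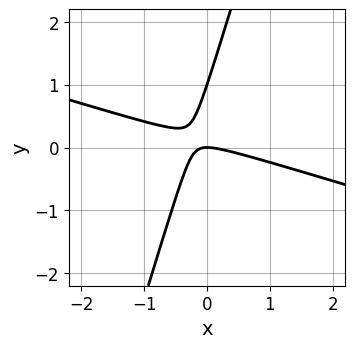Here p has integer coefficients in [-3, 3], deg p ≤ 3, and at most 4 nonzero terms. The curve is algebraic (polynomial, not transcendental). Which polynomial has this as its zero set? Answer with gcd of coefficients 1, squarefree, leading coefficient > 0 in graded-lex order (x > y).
1. deg p = 2. A generic line meets the curve in up to 2 points.
2. Checking where it meets the axes: among the integer gridlines, it crosses the y-axis at y ∈ {0, 1}; one x-axis crossing is at x = 0.
3. These observations pin down the coefficients.

x^2 + 3*x*y - y^2 + y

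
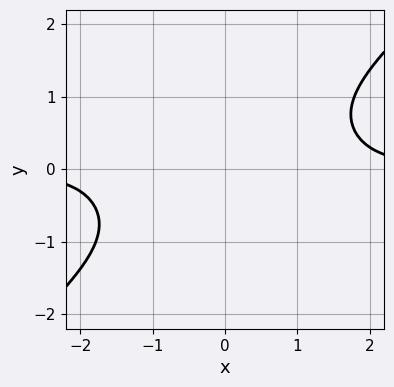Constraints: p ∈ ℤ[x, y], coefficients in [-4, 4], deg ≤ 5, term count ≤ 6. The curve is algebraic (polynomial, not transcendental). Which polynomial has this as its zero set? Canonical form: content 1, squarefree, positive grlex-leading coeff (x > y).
2*x^3*y - 3*y^4 - 3*x*y - 3

The degree is 4 — no degree-3 curve has this shape.
Against the integer gridlines: it misses every integer gridline on the y-axis; it misses every integer gridline on the x-axis.
Assembling these constraints gives the stated polynomial.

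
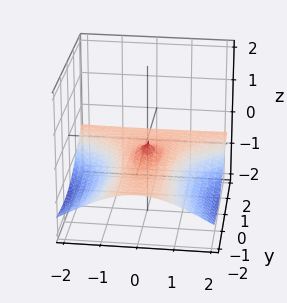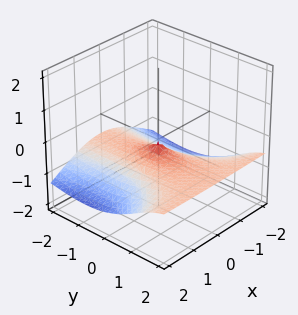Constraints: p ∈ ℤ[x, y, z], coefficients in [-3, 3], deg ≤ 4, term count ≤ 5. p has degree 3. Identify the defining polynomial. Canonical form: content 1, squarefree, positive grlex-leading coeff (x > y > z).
x^2*y - 3*y^2*z - 3*z^3 - 2*x^2 - 2*y^2

1. deg p = 3. The shape is more complex than any degree-2 surface.
2. From the axis intercepts and sections: it crosses the y-axis at the gridline y = 0; it meets the x-axis at x = 0 (among the integer gridlines).
3. Matching integer coefficients to the picture gives p.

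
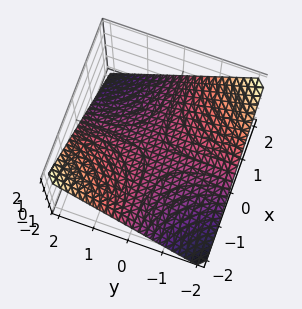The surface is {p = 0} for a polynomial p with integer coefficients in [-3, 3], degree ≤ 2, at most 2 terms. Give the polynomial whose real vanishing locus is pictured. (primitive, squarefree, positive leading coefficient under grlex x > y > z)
x*y + 2*z

1. deg p = 2.
2. Checking where it meets the axes: the visible y-axis segment lies entirely on the surface; one z-axis crossing is at z = 0.
3. These observations pin down the coefficients.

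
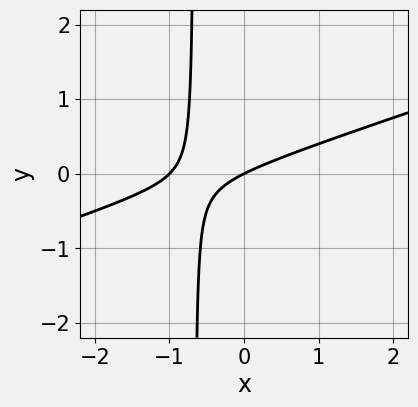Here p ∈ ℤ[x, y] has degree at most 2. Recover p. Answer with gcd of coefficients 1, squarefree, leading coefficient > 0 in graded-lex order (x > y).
x^2 - 3*x*y + x - 2*y

(a) deg p = 2. A generic line meets the curve in up to 2 points.
(b) Against the integer gridlines: the x-axis gridline crossings are at x ∈ {-1, 0}; it crosses the y-axis at the gridline y = 0.
(c) Putting this together gives p.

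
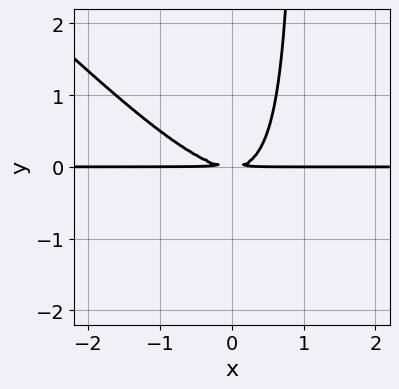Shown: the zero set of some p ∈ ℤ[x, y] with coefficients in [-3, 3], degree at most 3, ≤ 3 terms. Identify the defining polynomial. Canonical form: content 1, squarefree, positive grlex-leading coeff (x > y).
Degree: a generic line meets the curve in up to 3 points, so deg p = 3.
Observable constraints: every point of the x-axis in the box is on the curve.
Fitting integer coefficients to these (and the overall shape) gives p.

x^2*y + x*y^2 - y^2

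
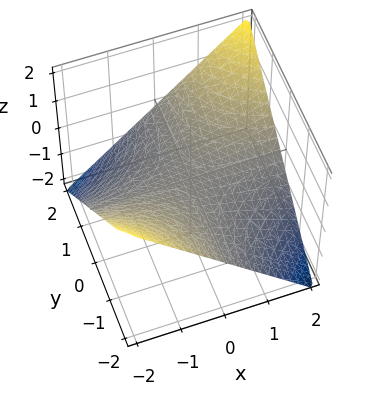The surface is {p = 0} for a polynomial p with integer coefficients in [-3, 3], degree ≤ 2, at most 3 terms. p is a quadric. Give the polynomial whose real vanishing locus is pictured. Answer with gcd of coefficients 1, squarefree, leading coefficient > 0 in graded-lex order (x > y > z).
x*y - 2*z

1. Degree: a hyperbolic paraboloid; a quadric, so deg p = 2.
2. From the visible intercepts: it crosses the z-axis at the gridline z = 0; every point of the x-axis in the box is on the surface; the visible y-axis segment lies entirely on the surface.
3. Fitting integer coefficients to these (and the overall shape) gives p.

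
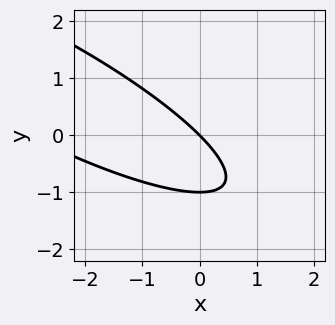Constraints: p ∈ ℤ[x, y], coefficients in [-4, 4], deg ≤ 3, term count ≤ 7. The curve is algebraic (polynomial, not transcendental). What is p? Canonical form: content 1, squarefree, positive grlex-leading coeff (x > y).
deg p = 2. The shape is more complex than any degree-1 curve.
Checking where it meets the axes: among the integer gridlines, it crosses the y-axis at y ∈ {-1, 0}; it crosses the x-axis at the gridline x = 0.
Fitting integer coefficients to these (and the overall shape) gives p.

x^2 + 3*x*y + 3*y^2 + 3*x + 3*y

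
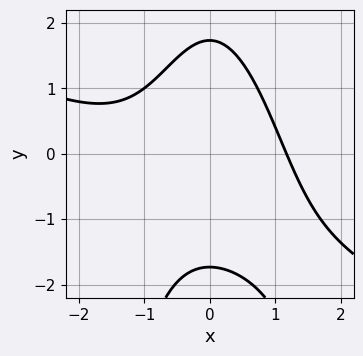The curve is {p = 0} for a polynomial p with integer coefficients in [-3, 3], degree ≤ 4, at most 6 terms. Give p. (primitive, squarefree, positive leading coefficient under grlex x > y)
x^3 + 2*x^2*y + x^2 + y^2 - 3

(a) Degree: no degree-2 curve has this shape, so deg p = 3.
(b) The integer polynomial consistent with all of this is the stated p.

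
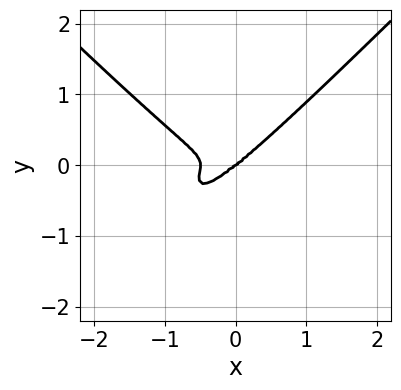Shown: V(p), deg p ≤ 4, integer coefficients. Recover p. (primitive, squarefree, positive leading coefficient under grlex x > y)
(a) deg p = 4. A generic line meets the curve in up to 4 points.
(b) From the visible intercepts: one y-axis crossing is at y = 0; one x-axis crossing is at x = 0.
(c) Putting this together gives p.

2*x^4 - 2*x^2*y^2 + x^3 - 2*y^3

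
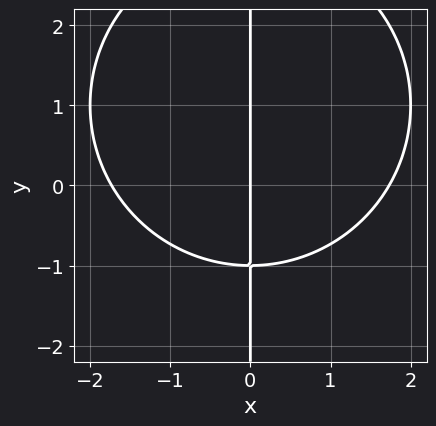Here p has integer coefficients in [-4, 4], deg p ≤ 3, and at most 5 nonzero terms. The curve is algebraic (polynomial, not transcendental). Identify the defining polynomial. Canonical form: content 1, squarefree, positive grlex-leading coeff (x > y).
x^3 + x*y^2 - 2*x*y - 3*x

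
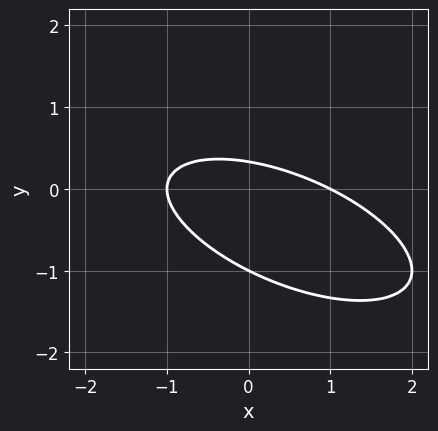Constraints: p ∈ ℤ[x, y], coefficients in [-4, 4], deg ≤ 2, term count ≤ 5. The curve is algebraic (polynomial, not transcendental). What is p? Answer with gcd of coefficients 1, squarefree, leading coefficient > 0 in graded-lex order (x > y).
First, the degree is 2 — the shape is more complex than any degree-1 curve.
Next, checking where it meets the axes: among the integer gridlines, it crosses the x-axis at x ∈ {-1, 1}; it crosses the y-axis at the gridline y = -1.
Finally, assembling these constraints gives the stated polynomial.

x^2 + 2*x*y + 3*y^2 + 2*y - 1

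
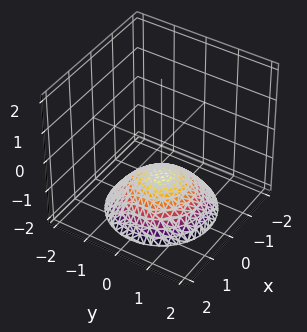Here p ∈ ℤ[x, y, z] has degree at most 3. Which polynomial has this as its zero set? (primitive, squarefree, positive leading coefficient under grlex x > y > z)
x^2 + y^2 + 2*z + 2

The degree is 2 — the shape is more complex than any degree-1 surface.
Symmetry: every cross-section ⟂ z is a circle, so x, y appear only via x² + y².
Against the integer gridlines: no y-intercept at any integer in the box; a circular section at z = -2 has radius between 1 and 2; it crosses the z-axis at the gridline z = -1; it misses every integer gridline on the x-axis.
Fitting integer coefficients to these (and the overall shape) gives p.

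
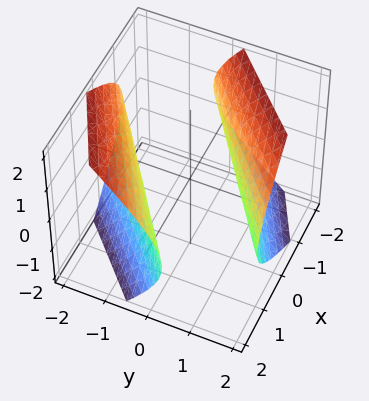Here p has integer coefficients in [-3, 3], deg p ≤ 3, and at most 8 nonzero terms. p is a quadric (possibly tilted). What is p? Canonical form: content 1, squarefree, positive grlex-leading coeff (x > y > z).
(a) The picture has 2 separate pieces.
(b) deg p = 2.
(c) Against the integer gridlines: no z-intercept at any integer in the box.
(d) Fitting integer coefficients to these (and the overall shape) gives p.

x^2 - 3*x*y - x*z + 2*y^2 - 2*z^2 - 3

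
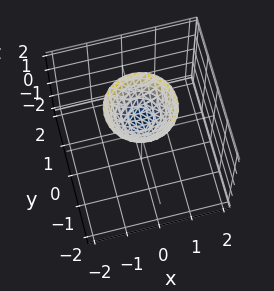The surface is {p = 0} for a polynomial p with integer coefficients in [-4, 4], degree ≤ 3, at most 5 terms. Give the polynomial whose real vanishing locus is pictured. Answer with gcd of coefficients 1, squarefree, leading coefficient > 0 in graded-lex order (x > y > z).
1. Degree: a generic line meets the surface in up to 2 points, so deg p = 2.
2. Symmetries: the z-axis is an axis of rotation, so x and y enter only as x² + y².
3. From the visible intercepts: the surface avoids every integer x-axis point in the box; it misses every integer gridline on the y-axis; a circular section at z = 2 has radius exactly 1; it meets the z-axis at z = 1 (among the integer gridlines).
4. Solving for integer coefficients yields p as stated.

x^2 + y^2 - z + 1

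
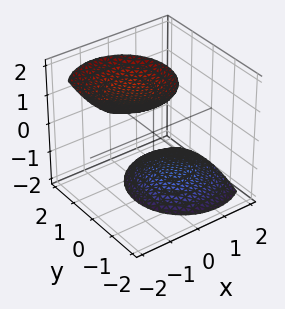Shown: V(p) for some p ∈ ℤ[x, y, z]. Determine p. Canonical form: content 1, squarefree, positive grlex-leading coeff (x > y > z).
1. I count 2 distinct pieces. Treating them together as one polynomial.
2. deg p = 2. A generic line meets the surface in up to 2 points.
3. Reading off the gridlines: it misses every integer gridline on the x-axis; the surface avoids every integer y-axis point in the box.
4. Matching integer coefficients to the picture gives p.

x^2 + x*z + y^2 - z^2 + 3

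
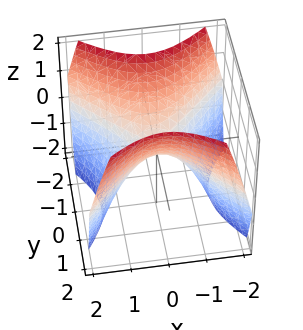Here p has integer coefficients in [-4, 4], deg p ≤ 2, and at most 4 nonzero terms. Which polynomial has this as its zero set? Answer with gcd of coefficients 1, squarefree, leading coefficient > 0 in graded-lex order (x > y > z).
(a) The degree is 2 — a hyperbolic paraboloid; a quadric.
(b) Symmetries: it's symmetric under y → −y, forcing even powers of y; mirror symmetry x ↦ −x ⇒ only even powers of x.
(c) Observable constraints: it crosses the z-axis at the gridline z = 0; one y-axis crossing is at y = 0; it crosses the x-axis at the gridline x = 0.
(d) Together with the visible shape, these determine p as stated.

x^2 - y^2 + z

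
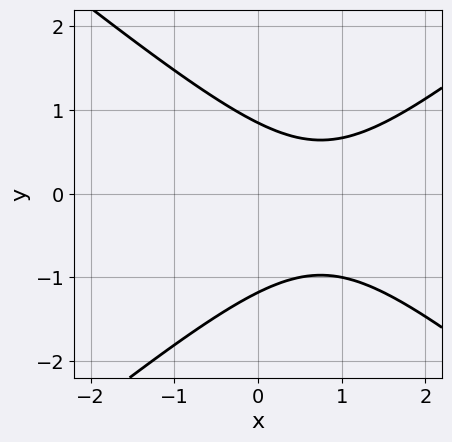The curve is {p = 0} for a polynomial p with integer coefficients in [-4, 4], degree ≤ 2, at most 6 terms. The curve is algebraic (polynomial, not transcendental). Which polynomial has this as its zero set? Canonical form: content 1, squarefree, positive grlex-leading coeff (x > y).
The degree is 2 — the shape is more complex than any degree-1 curve.
Checking where it meets the axes: no x-intercept at any integer in the box.
Putting this together gives p.

2*x^2 - 3*y^2 - 3*x - y + 3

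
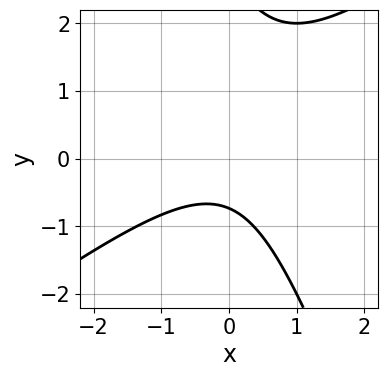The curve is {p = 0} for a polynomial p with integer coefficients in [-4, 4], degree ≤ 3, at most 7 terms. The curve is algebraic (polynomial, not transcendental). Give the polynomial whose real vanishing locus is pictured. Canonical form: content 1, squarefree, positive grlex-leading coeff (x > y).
Degree: a generic line meets the curve in up to 2 points, so deg p = 2.
Checking where it meets the axes: no x-intercept at any integer in the box.
The integer polynomial consistent with all of this is the stated p.

2*x^2 - 2*x*y - y^2 + 2*y + 2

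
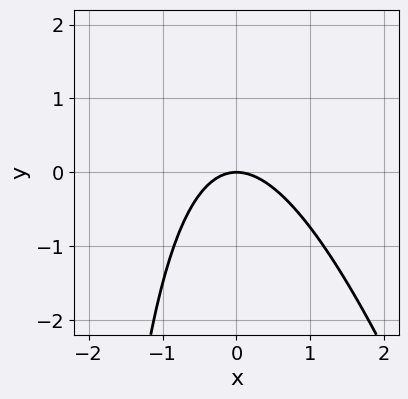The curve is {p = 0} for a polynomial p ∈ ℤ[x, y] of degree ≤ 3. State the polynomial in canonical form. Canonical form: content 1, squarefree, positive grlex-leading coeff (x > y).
deg p = 2. The shape is more complex than any degree-1 curve.
From the axis intercepts and sections: it crosses the y-axis at the gridline y = 0; it meets the x-axis at x = 0 (among the integer gridlines).
The integer polynomial consistent with all of this is the stated p.

3*x^2 + x*y + 3*y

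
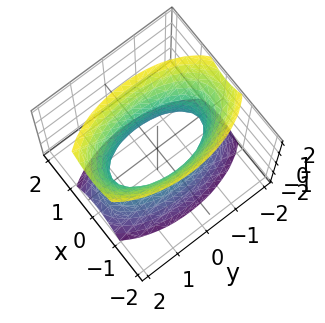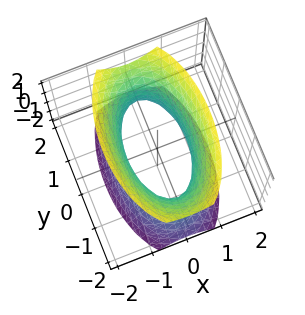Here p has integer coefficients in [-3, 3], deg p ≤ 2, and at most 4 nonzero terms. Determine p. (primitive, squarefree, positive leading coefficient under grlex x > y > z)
3*x^2 + y^2 - z^2 - 2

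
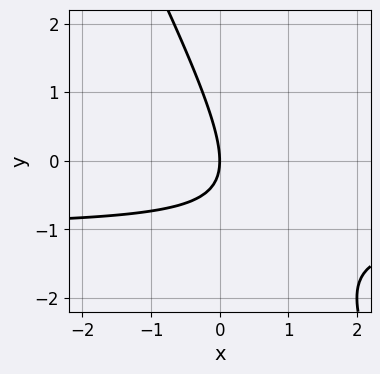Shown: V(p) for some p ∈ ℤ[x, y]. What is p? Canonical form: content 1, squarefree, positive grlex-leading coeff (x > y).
First, the degree is 2 — a generic line meets the curve in up to 2 points.
Next, against the integer gridlines: it crosses the y-axis at the gridline y = 0; it meets the x-axis at x = 0 (among the integer gridlines).
Finally, putting this together gives p.

2*x*y + y^2 + 2*x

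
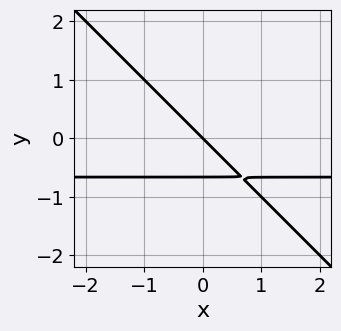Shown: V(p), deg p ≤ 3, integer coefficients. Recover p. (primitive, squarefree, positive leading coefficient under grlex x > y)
(a) deg p = 2. No degree-1 curve has this shape.
(b) Against the integer gridlines: one x-axis crossing is at x = 0; it meets the y-axis at y = 0 (among the integer gridlines).
(c) Fitting integer coefficients to these (and the overall shape) gives p.

3*x*y + 3*y^2 + 2*x + 2*y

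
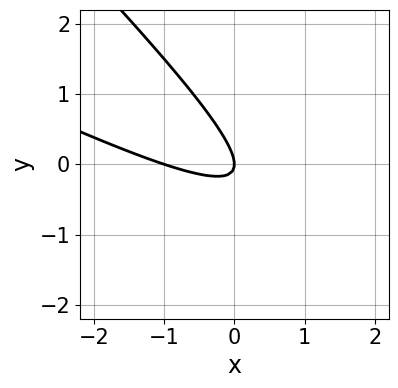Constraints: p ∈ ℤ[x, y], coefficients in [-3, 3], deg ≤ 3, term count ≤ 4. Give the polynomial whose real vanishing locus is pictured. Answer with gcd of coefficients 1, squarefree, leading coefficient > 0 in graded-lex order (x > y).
x^2 + 3*x*y + 2*y^2 + x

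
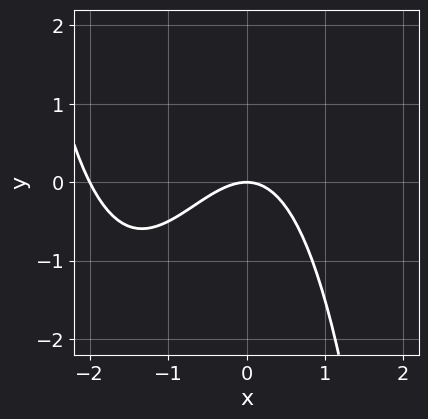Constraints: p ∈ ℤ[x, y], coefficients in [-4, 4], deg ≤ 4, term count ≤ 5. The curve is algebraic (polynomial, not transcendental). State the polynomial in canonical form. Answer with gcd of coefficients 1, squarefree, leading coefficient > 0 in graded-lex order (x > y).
x^3 + 2*x^2 + 2*y

First, degree: no degree-2 curve has this shape, so deg p = 3.
Next, from the visible intercepts: the x-axis gridline crossings are at x ∈ {-2, 0}; it crosses the y-axis at the gridline y = 0.
Finally, these observations pin down the coefficients.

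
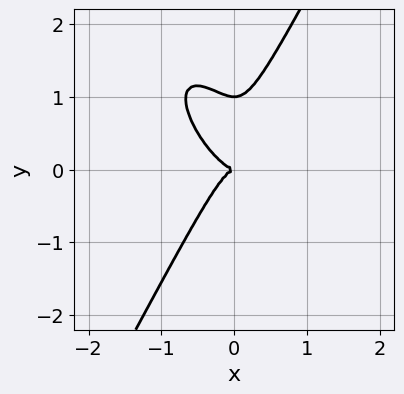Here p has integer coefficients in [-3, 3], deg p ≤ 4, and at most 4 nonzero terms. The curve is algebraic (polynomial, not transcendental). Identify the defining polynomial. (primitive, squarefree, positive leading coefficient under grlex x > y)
(a) Degree: the shape is more complex than any degree-2 curve, so deg p = 3.
(b) Reading off the gridlines: it meets the x-axis at x = 0 (among the integer gridlines); among the integer gridlines, it crosses the y-axis at y ∈ {0, 1}.
(c) Fitting integer coefficients to these (and the overall shape) gives p.

3*x^3 + 2*x^2*y - y^3 + y^2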